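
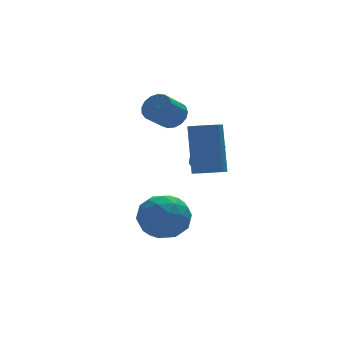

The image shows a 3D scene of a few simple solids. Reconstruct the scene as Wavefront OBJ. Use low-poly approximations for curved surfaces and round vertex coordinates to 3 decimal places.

v -2.852 -0.826 -0.774
v -1.998 -0.697 -1.317
v -2.242 -2.223 -0.143
v -1.388 -2.094 -0.686
v -1.599 -1.465 0.088
v -1.977 -0.601 -0.302
v -2.263 -2.319 -1.158
v -2.641 -1.455 -1.548
v -1.634 -1.62 -1.554
v -1.224 -1.092 -0.784
v -3.016 -1.828 -0.676
v -2.606 -1.3 0.094
v -2.479 -0.639 -1.101
v -1.761 -2.281 -0.359
v -1.885 -1.911 0.096
v -1.383 -1.836 -0.223
v -2.466 -0.582 -0.505
v -1.964 -0.507 -0.823
v -1.73 -0.958 0.003
v -2.276 -2.413 -0.637
v -1.774 -2.338 -0.955
v -2.857 -1.084 -1.237
v -2.355 -1.009 -1.556
v -2.51 -1.962 -1.463
v -1.763 -1.106 -1.56
v -1.404 -1.927 -1.188
v -1.919 -2.059 -1.466
v -2.141 -1.551 -1.695
v -1.522 -0.796 -1.107
v -1.163 -1.617 -0.735
v -1.287 -1.247 -0.281
v -1.509 -0.739 -0.51
v -1.308 -1.338 -1.246
v -3.077 -1.303 -0.725
v -2.718 -2.124 -0.353
v -2.731 -2.181 -0.95
v -2.953 -1.673 -1.179
v -2.836 -0.993 -0.272
v -2.477 -1.814 0.1
v -2.099 -1.369 0.235
v -2.321 -0.861 0.006
v -2.932 -1.582 -0.214
v -0.156 0.13 0.866
v 0.292 0.061 0.656
v 0.256 -1.17 2.174
v 0.311 0.306 0.893
v 0.112 0.469 1.118
v -0.213 0.473 1.225
v -0.511 0.317 1.164
v -0.643 0.074 0.963
v -0.547 -0.143 0.717
v -0.268 -0.233 0.541
v 0.064 -0.152 0.516
v -0.877 1.1 2.953
v -0.448 0.714 3.205
v -1.194 0.313 3.859
v -1.623 0.7 3.607
v -0.431 0.962 3.376
v -1.177 0.561 4.03
v -0.517 1.242 3.45
v -1.262 0.841 4.104
v -0.685 1.489 3.41
v -1.43 1.088 4.064
v -0.897 1.647 3.265
v -1.642 1.246 3.92
v -1.104 1.68 3.049
v -1.85 1.279 3.703
v -1.26 1.58 2.811
v -2.005 1.18 3.465
v -1.328 1.371 2.605
v -2.073 0.97 3.259
v -1.292 1.099 2.479
v -2.038 0.698 3.133
v -1.162 0.828 2.461
v -1.907 0.427 3.116
v -0.966 0.619 2.556
v -1.712 0.218 3.211
v -0.75 0.52 2.742
v -1.496 0.12 3.397
v -0.563 0.555 2.976
v -1.309 0.154 3.631
v -0.826 -2.409 1.613
v -0.218 -2.423 1.57
v -0.066 -1.586 3.424
v -0.674 -1.571 3.467
v -0.301 -2.144 1.45
v -0.149 -1.306 3.304
v -0.526 -1.935 1.374
v -0.374 -1.097 3.228
v -0.83 -1.853 1.362
v -0.679 -1.015 3.216
v -1.134 -1.92 1.417
v -0.982 -1.082 3.271
v -1.355 -2.118 1.525
v -1.203 -1.28 3.379
v -1.434 -2.394 1.656
v -1.282 -1.557 3.51
v -1.351 -2.674 1.776
v -1.199 -1.836 3.63
v -1.126 -2.883 1.852
v -0.974 -2.045 3.706
v -0.821 -2.965 1.864
v -0.67 -2.127 3.718
v -0.518 -2.898 1.809
v -0.366 -2.06 3.663
v -0.297 -2.7 1.701
v -0.145 -1.862 3.555
f 1 38 17
f 38 12 41
f 17 41 6
f 38 41 17
f 1 17 13
f 17 6 18
f 13 18 2
f 17 18 13
f 1 13 22
f 13 2 23
f 22 23 8
f 13 23 22
f 1 22 34
f 22 8 37
f 34 37 11
f 22 37 34
f 1 34 38
f 34 11 42
f 38 42 12
f 34 42 38
f 2 18 29
f 18 6 32
f 29 32 10
f 18 32 29
f 6 41 19
f 41 12 40
f 19 40 5
f 41 40 19
f 12 42 39
f 42 11 35
f 39 35 3
f 42 35 39
f 11 37 36
f 37 8 24
f 36 24 7
f 37 24 36
f 8 23 28
f 23 2 25
f 28 25 9
f 23 25 28
f 4 30 16
f 30 10 31
f 16 31 5
f 30 31 16
f 4 16 14
f 16 5 15
f 14 15 3
f 16 15 14
f 4 14 21
f 14 3 20
f 21 20 7
f 14 20 21
f 4 21 26
f 21 7 27
f 26 27 9
f 21 27 26
f 4 26 30
f 26 9 33
f 30 33 10
f 26 33 30
f 5 31 19
f 31 10 32
f 19 32 6
f 31 32 19
f 3 15 39
f 15 5 40
f 39 40 12
f 15 40 39
f 7 20 36
f 20 3 35
f 36 35 11
f 20 35 36
f 9 27 28
f 27 7 24
f 28 24 8
f 27 24 28
f 10 33 29
f 33 9 25
f 29 25 2
f 33 25 29
f 44 43 46
f 44 46 45
f 46 43 47
f 46 47 45
f 47 43 48
f 47 48 45
f 48 43 49
f 48 49 45
f 49 43 50
f 49 50 45
f 50 43 51
f 50 51 45
f 51 43 52
f 51 52 45
f 52 43 53
f 52 53 45
f 53 43 44
f 53 44 45
f 55 54 58
f 55 58 56
f 56 58 59
f 56 59 57
f 58 54 60
f 58 60 59
f 59 60 61
f 59 61 57
f 60 54 62
f 60 62 61
f 61 62 63
f 61 63 57
f 62 54 64
f 62 64 63
f 63 64 65
f 63 65 57
f 64 54 66
f 64 66 65
f 65 66 67
f 65 67 57
f 66 54 68
f 66 68 67
f 67 68 69
f 67 69 57
f 68 54 70
f 68 70 69
f 69 70 71
f 69 71 57
f 70 54 72
f 70 72 71
f 71 72 73
f 71 73 57
f 72 54 74
f 72 74 73
f 73 74 75
f 73 75 57
f 74 54 76
f 74 76 75
f 75 76 77
f 75 77 57
f 76 54 78
f 76 78 77
f 77 78 79
f 77 79 57
f 78 54 80
f 78 80 79
f 79 80 81
f 79 81 57
f 80 54 55
f 80 55 81
f 81 55 56
f 81 56 57
f 83 82 86
f 83 86 84
f 84 86 87
f 84 87 85
f 86 82 88
f 86 88 87
f 87 88 89
f 87 89 85
f 88 82 90
f 88 90 89
f 89 90 91
f 89 91 85
f 90 82 92
f 90 92 91
f 91 92 93
f 91 93 85
f 92 82 94
f 92 94 93
f 93 94 95
f 93 95 85
f 94 82 96
f 94 96 95
f 95 96 97
f 95 97 85
f 96 82 98
f 96 98 97
f 97 98 99
f 97 99 85
f 98 82 100
f 98 100 99
f 99 100 101
f 99 101 85
f 100 82 102
f 100 102 101
f 101 102 103
f 101 103 85
f 102 82 104
f 102 104 103
f 103 104 105
f 103 105 85
f 104 82 106
f 104 106 105
f 105 106 107
f 105 107 85
f 106 82 83
f 106 83 107
f 107 83 84
f 107 84 85



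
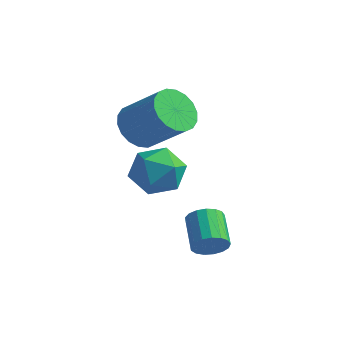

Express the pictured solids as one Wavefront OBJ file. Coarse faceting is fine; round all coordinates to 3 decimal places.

v 3.527 -1.247 -3.593
v 3.956 -1.243 -2.989
v 3.121 -0.129 -2.404
v 2.693 -0.133 -3.007
v 4.113 -1.011 -3.206
v 3.278 0.103 -2.621
v 4.136 -0.834 -3.512
v 3.301 0.281 -2.927
v 4.019 -0.751 -3.836
v 3.185 0.363 -3.251
v 3.79 -0.782 -4.104
v 2.955 0.333 -3.519
v 3.5 -0.919 -4.255
v 2.666 0.195 -3.67
v 3.217 -1.132 -4.254
v 2.383 -0.018 -3.669
v 3.005 -1.371 -4.102
v 2.17 -0.257 -3.517
v 2.912 -1.581 -3.833
v 2.078 -0.467 -3.248
v 2.961 -1.716 -3.509
v 2.126 -0.601 -2.923
v 3.139 -1.742 -3.204
v 2.304 -0.628 -2.618
v 3.406 -1.656 -2.988
v 2.571 -0.542 -2.403
v 3.701 -1.475 -2.91
v 2.866 -0.361 -2.325
v -1.393 2.136 -0.609
v -0.75 2.636 -1.318
v 0.897 2.583 0.14
v 0.253 2.084 0.849
v -0.95 3.002 -1.079
v 0.697 2.949 0.379
v -1.238 3.196 -0.747
v 0.409 3.144 0.711
v -1.556 3.181 -0.387
v 0.09 3.128 1.071
v -1.843 2.958 -0.072
v -0.196 2.906 1.386
v -2.04 2.573 0.137
v -0.394 2.521 1.595
v -2.11 2.101 0.198
v -0.463 2.049 1.657
v -2.037 1.637 0.1
v -0.39 1.584 1.558
v -1.837 1.271 -0.139
v -0.19 1.218 1.319
v -1.549 1.076 -0.471
v 0.098 1.024 0.987
v -1.23 1.092 -0.831
v 0.416 1.039 0.627
v -0.944 1.314 -1.146
v 0.703 1.262 0.312
v -0.746 1.699 -1.355
v 0.9 1.647 0.103
v -0.677 2.171 -1.417
v 0.97 2.119 0.042
v -0.367 2.26 -2.097
v 0.195 1.78 -3.068
v -0.255 0.52 -1.172
v 0.307 0.04 -2.143
v 0.879 0.87 -1.455
v 0.809 1.945 -2.027
v -0.869 0.355 -2.213
v -0.939 1.43 -2.785
v -0.116 0.602 -3.139
v 0.965 0.921 -2.671
v -1.025 1.379 -1.569
v 0.056 1.698 -1.101
f 2 1 5
f 2 5 3
f 3 5 6
f 3 6 4
f 5 1 7
f 5 7 6
f 6 7 8
f 6 8 4
f 7 1 9
f 7 9 8
f 8 9 10
f 8 10 4
f 9 1 11
f 9 11 10
f 10 11 12
f 10 12 4
f 11 1 13
f 11 13 12
f 12 13 14
f 12 14 4
f 13 1 15
f 13 15 14
f 14 15 16
f 14 16 4
f 15 1 17
f 15 17 16
f 16 17 18
f 16 18 4
f 17 1 19
f 17 19 18
f 18 19 20
f 18 20 4
f 19 1 21
f 19 21 20
f 20 21 22
f 20 22 4
f 21 1 23
f 21 23 22
f 22 23 24
f 22 24 4
f 23 1 25
f 23 25 24
f 24 25 26
f 24 26 4
f 25 1 27
f 25 27 26
f 26 27 28
f 26 28 4
f 27 1 2
f 27 2 28
f 28 2 3
f 28 3 4
f 30 29 33
f 30 33 31
f 31 33 34
f 31 34 32
f 33 29 35
f 33 35 34
f 34 35 36
f 34 36 32
f 35 29 37
f 35 37 36
f 36 37 38
f 36 38 32
f 37 29 39
f 37 39 38
f 38 39 40
f 38 40 32
f 39 29 41
f 39 41 40
f 40 41 42
f 40 42 32
f 41 29 43
f 41 43 42
f 42 43 44
f 42 44 32
f 43 29 45
f 43 45 44
f 44 45 46
f 44 46 32
f 45 29 47
f 45 47 46
f 46 47 48
f 46 48 32
f 47 29 49
f 47 49 48
f 48 49 50
f 48 50 32
f 49 29 51
f 49 51 50
f 50 51 52
f 50 52 32
f 51 29 53
f 51 53 52
f 52 53 54
f 52 54 32
f 53 29 55
f 53 55 54
f 54 55 56
f 54 56 32
f 55 29 57
f 55 57 56
f 56 57 58
f 56 58 32
f 57 29 30
f 57 30 58
f 58 30 31
f 58 31 32
f 59 70 64
f 59 64 60
f 59 60 66
f 59 66 69
f 59 69 70
f 60 64 68
f 64 70 63
f 70 69 61
f 69 66 65
f 66 60 67
f 62 68 63
f 62 63 61
f 62 61 65
f 62 65 67
f 62 67 68
f 63 68 64
f 61 63 70
f 65 61 69
f 67 65 66
f 68 67 60



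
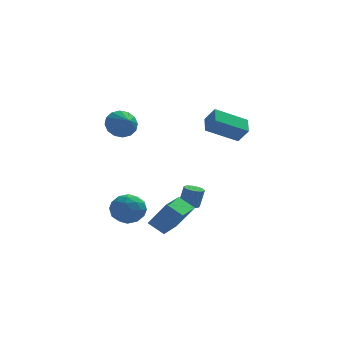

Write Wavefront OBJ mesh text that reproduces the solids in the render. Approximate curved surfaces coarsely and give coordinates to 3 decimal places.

v 1.138 0.692 -2.39
v 1.634 0.666 -2.507
v 1.877 0.721 -1.487
v 1.382 0.748 -1.37
v 1.566 0.945 -2.506
v 1.809 1.001 -1.486
v 1.362 1.144 -2.468
v 1.605 1.199 -1.448
v 1.087 1.199 -2.405
v 1.33 1.255 -1.385
v 0.828 1.094 -2.338
v 1.072 1.149 -1.318
v 0.668 0.861 -2.287
v 0.911 0.916 -1.267
v 0.657 0.574 -2.269
v 0.9 0.63 -1.249
v 0.799 0.325 -2.289
v 1.042 0.381 -1.269
v 1.049 0.193 -2.341
v 1.292 0.248 -1.321
v 1.327 0.219 -2.409
v 1.57 0.274 -1.389
v 1.545 0.395 -2.471
v 1.788 0.451 -1.451
v -2.02 0.245 3.05
v -1.382 0.657 3.33
v -1.68 -0.625 3.55
v -1.68 0.707 3.621
v -2.069 0.634 3.758
v -2.445 0.456 3.706
v -2.708 0.222 3.478
v -2.786 -0.006 3.135
v -2.659 -0.167 2.769
v -2.361 -0.217 2.478
v -1.972 -0.144 2.341
v -1.595 0.034 2.393
v -1.333 0.268 2.622
v -1.255 0.496 2.965
v -2.072 0.849 -2.133
v -1.634 0.667 -2.927
v -1.866 -0.567 -1.693
v -1.428 -0.749 -2.487
v -1.035 -0.195 -1.859
v -1.162 0.68 -2.131
v -2.338 -0.58 -2.489
v -2.465 0.295 -2.761
v -1.798 -0.217 -3.147
v -0.993 0.021 -2.758
v -2.507 0.079 -1.862
v -1.702 0.317 -1.473
v -1.871 0.882 -2.568
v -1.629 -0.782 -2.052
v -1.398 -0.457 -1.682
v -1.141 -0.564 -2.149
v -1.594 0.89 -2.1
v -1.336 0.783 -2.567
v -0.984 0.276 -1.94
v -2.164 -0.683 -2.053
v -1.906 -0.79 -2.52
v -2.359 0.664 -2.471
v -2.102 0.557 -2.938
v -2.516 -0.176 -2.68
v -1.71 0.256 -3.165
v -1.589 -0.577 -2.906
v -2.124 -0.477 -2.907
v -2.198 0.037 -3.067
v -1.237 0.396 -2.936
v -1.116 -0.437 -2.677
v -0.885 -0.111 -2.308
v -0.96 0.403 -2.468
v -1.333 -0.124 -3.065
v -2.384 0.537 -1.943
v -2.263 -0.296 -1.684
v -2.54 -0.303 -2.152
v -2.615 0.211 -2.312
v -1.911 0.677 -1.714
v -1.79 -0.156 -1.455
v -1.302 0.063 -1.553
v -1.376 0.577 -1.713
v -2.167 0.224 -1.555
v 1.63 -2.113 3.385
v 2.061 -2.451 4.099
v 1.683 -1.226 3.774
v 2.114 -1.564 4.488
v 3.146 -1.856 2.592
v 3.577 -2.194 3.306
v 3.199 -0.969 2.981
v 3.63 -1.307 3.695
v -0.249 -2.619 -2.822
v -0.955 -2.238 -2.276
v 0.411 -1.222 -2.943
v -0.294 -0.841 -2.397
v 0.574 -2.899 -1.563
v -0.131 -2.518 -1.017
v 1.235 -1.502 -1.684
v 0.529 -1.121 -1.138
f 2 1 5
f 2 5 3
f 3 5 6
f 3 6 4
f 5 1 7
f 5 7 6
f 6 7 8
f 6 8 4
f 7 1 9
f 7 9 8
f 8 9 10
f 8 10 4
f 9 1 11
f 9 11 10
f 10 11 12
f 10 12 4
f 11 1 13
f 11 13 12
f 12 13 14
f 12 14 4
f 13 1 15
f 13 15 14
f 14 15 16
f 14 16 4
f 15 1 17
f 15 17 16
f 16 17 18
f 16 18 4
f 17 1 19
f 17 19 18
f 18 19 20
f 18 20 4
f 19 1 21
f 19 21 20
f 20 21 22
f 20 22 4
f 21 1 23
f 21 23 22
f 22 23 24
f 22 24 4
f 23 1 2
f 23 2 24
f 24 2 3
f 24 3 4
f 26 25 28
f 26 28 27
f 28 25 29
f 28 29 27
f 29 25 30
f 29 30 27
f 30 25 31
f 30 31 27
f 31 25 32
f 31 32 27
f 32 25 33
f 32 33 27
f 33 25 34
f 33 34 27
f 34 25 35
f 34 35 27
f 35 25 36
f 35 36 27
f 36 25 37
f 36 37 27
f 37 25 38
f 37 38 27
f 38 25 26
f 38 26 27
f 39 76 55
f 76 50 79
f 55 79 44
f 76 79 55
f 39 55 51
f 55 44 56
f 51 56 40
f 55 56 51
f 39 51 60
f 51 40 61
f 60 61 46
f 51 61 60
f 39 60 72
f 60 46 75
f 72 75 49
f 60 75 72
f 39 72 76
f 72 49 80
f 76 80 50
f 72 80 76
f 40 56 67
f 56 44 70
f 67 70 48
f 56 70 67
f 44 79 57
f 79 50 78
f 57 78 43
f 79 78 57
f 50 80 77
f 80 49 73
f 77 73 41
f 80 73 77
f 49 75 74
f 75 46 62
f 74 62 45
f 75 62 74
f 46 61 66
f 61 40 63
f 66 63 47
f 61 63 66
f 42 68 54
f 68 48 69
f 54 69 43
f 68 69 54
f 42 54 52
f 54 43 53
f 52 53 41
f 54 53 52
f 42 52 59
f 52 41 58
f 59 58 45
f 52 58 59
f 42 59 64
f 59 45 65
f 64 65 47
f 59 65 64
f 42 64 68
f 64 47 71
f 68 71 48
f 64 71 68
f 43 69 57
f 69 48 70
f 57 70 44
f 69 70 57
f 41 53 77
f 53 43 78
f 77 78 50
f 53 78 77
f 45 58 74
f 58 41 73
f 74 73 49
f 58 73 74
f 47 65 66
f 65 45 62
f 66 62 46
f 65 62 66
f 48 71 67
f 71 47 63
f 67 63 40
f 71 63 67
f 82 84 81
f 85 82 81
f 81 84 83
f 83 85 81
f 82 88 84
f 86 82 85
f 86 88 82
f 84 88 83
f 87 85 83
f 83 88 87
f 87 86 85
f 88 86 87
f 90 92 89
f 93 90 89
f 89 92 91
f 91 93 89
f 90 96 92
f 94 90 93
f 94 96 90
f 92 96 91
f 95 93 91
f 91 96 95
f 95 94 93
f 96 94 95



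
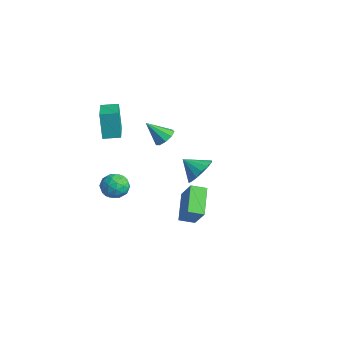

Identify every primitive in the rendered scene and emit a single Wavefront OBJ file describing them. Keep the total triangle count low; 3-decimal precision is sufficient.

v -4.601 -2.129 0.958
v -5.004 -2.093 2.661
v -4.166 -1.21 1.042
v -4.569 -1.174 2.744
v -2.991 -2.926 1.356
v -3.394 -2.89 3.058
v -2.556 -2.007 1.439
v -2.959 -1.971 3.142
v -2.727 2.991 -3.107
v -1.918 2.731 -2.543
v -3.513 2.269 -2.313
v -2.102 3.174 -2.322
v -2.453 3.568 -2.312
v -2.878 3.807 -2.514
v -3.262 3.828 -2.876
v -3.503 3.624 -3.299
v -3.536 3.251 -3.671
v -3.352 2.808 -3.892
v -3.001 2.414 -3.902
v -2.576 2.175 -3.7
v -2.192 2.154 -3.338
v -1.951 2.358 -2.915
v -3.665 1.233 -0.25
v -3.094 1.358 0.171
v -4.295 0.347 0.87
v -3.439 1.701 0.248
v -3.89 1.825 0.092
v -4.235 1.671 -0.224
v -4.314 1.312 -0.552
v -4.089 0.916 -0.738
v -3.665 0.668 -0.696
v -3.242 0.684 -0.445
v -3.016 0.956 -0.103
v 2.829 -1.239 -2.086
v 1.505 -0.388 -1.134
v 3.156 -0.424 -2.361
v 1.832 0.427 -1.409
v 3.808 -1.187 -0.771
v 2.484 -0.336 0.181
v 4.135 -0.372 -1.046
v 2.811 0.479 -0.094
v -2.65 -1.653 -2.626
v -1.849 -1.929 -2.341
v -3.171 -2.991 -2.459
v -2.37 -3.267 -2.174
v -2.858 -2.716 -1.668
v -2.536 -1.889 -1.771
v -2.484 -3.031 -3.029
v -2.162 -2.204 -3.132
v -1.746 -2.781 -2.59
v -1.978 -2.586 -1.749
v -3.042 -2.334 -3.051
v -3.274 -2.139 -2.21
v -2.204 -1.673 -2.498
v -2.816 -3.247 -2.302
v -3.103 -2.923 -2.004
v -2.632 -3.085 -1.837
v -2.608 -1.65 -2.163
v -2.137 -1.812 -1.996
v -2.73 -2.275 -1.6
v -2.883 -3.108 -2.804
v -2.412 -3.27 -2.637
v -2.388 -1.835 -2.963
v -1.917 -1.997 -2.796
v -2.29 -2.645 -3.2
v -1.673 -2.336 -2.477
v -1.979 -3.123 -2.379
v -2.046 -2.984 -2.881
v -1.856 -2.498 -2.942
v -1.809 -2.222 -1.983
v -2.115 -3.009 -1.885
v -2.402 -2.685 -1.587
v -2.213 -2.198 -1.648
v -1.748 -2.723 -2.129
v -2.905 -1.911 -2.915
v -3.211 -2.698 -2.817
v -2.807 -2.722 -3.152
v -2.618 -2.235 -3.213
v -3.041 -1.797 -2.421
v -3.347 -2.584 -2.323
v -3.164 -2.422 -1.858
v -2.974 -1.936 -1.919
v -3.272 -2.197 -2.671
f 2 4 1
f 5 2 1
f 1 4 3
f 3 5 1
f 2 8 4
f 6 2 5
f 6 8 2
f 4 8 3
f 7 5 3
f 3 8 7
f 7 6 5
f 8 6 7
f 10 9 12
f 10 12 11
f 12 9 13
f 12 13 11
f 13 9 14
f 13 14 11
f 14 9 15
f 14 15 11
f 15 9 16
f 15 16 11
f 16 9 17
f 16 17 11
f 17 9 18
f 17 18 11
f 18 9 19
f 18 19 11
f 19 9 20
f 19 20 11
f 20 9 21
f 20 21 11
f 21 9 22
f 21 22 11
f 22 9 10
f 22 10 11
f 24 23 26
f 24 26 25
f 26 23 27
f 26 27 25
f 27 23 28
f 27 28 25
f 28 23 29
f 28 29 25
f 29 23 30
f 29 30 25
f 30 23 31
f 30 31 25
f 31 23 32
f 31 32 25
f 32 23 33
f 32 33 25
f 33 23 24
f 33 24 25
f 35 37 34
f 38 35 34
f 34 37 36
f 36 38 34
f 35 41 37
f 39 35 38
f 39 41 35
f 37 41 36
f 40 38 36
f 36 41 40
f 40 39 38
f 41 39 40
f 42 79 58
f 79 53 82
f 58 82 47
f 79 82 58
f 42 58 54
f 58 47 59
f 54 59 43
f 58 59 54
f 42 54 63
f 54 43 64
f 63 64 49
f 54 64 63
f 42 63 75
f 63 49 78
f 75 78 52
f 63 78 75
f 42 75 79
f 75 52 83
f 79 83 53
f 75 83 79
f 43 59 70
f 59 47 73
f 70 73 51
f 59 73 70
f 47 82 60
f 82 53 81
f 60 81 46
f 82 81 60
f 53 83 80
f 83 52 76
f 80 76 44
f 83 76 80
f 52 78 77
f 78 49 65
f 77 65 48
f 78 65 77
f 49 64 69
f 64 43 66
f 69 66 50
f 64 66 69
f 45 71 57
f 71 51 72
f 57 72 46
f 71 72 57
f 45 57 55
f 57 46 56
f 55 56 44
f 57 56 55
f 45 55 62
f 55 44 61
f 62 61 48
f 55 61 62
f 45 62 67
f 62 48 68
f 67 68 50
f 62 68 67
f 45 67 71
f 67 50 74
f 71 74 51
f 67 74 71
f 46 72 60
f 72 51 73
f 60 73 47
f 72 73 60
f 44 56 80
f 56 46 81
f 80 81 53
f 56 81 80
f 48 61 77
f 61 44 76
f 77 76 52
f 61 76 77
f 50 68 69
f 68 48 65
f 69 65 49
f 68 65 69
f 51 74 70
f 74 50 66
f 70 66 43
f 74 66 70



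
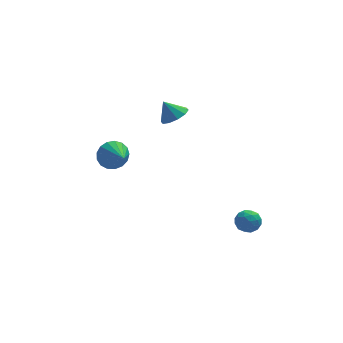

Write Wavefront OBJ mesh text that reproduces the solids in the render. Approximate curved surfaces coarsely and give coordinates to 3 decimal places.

v 1.649 -3.674 -2.826
v 2.012 -4.081 -2.469
v 0.848 -3.799 -2.151
v 1.211 -4.206 -1.794
v 1.359 -3.571 -1.817
v 1.854 -3.494 -2.234
v 1.006 -4.386 -2.386
v 1.501 -4.309 -2.803
v 1.615 -4.521 -2.197
v 1.833 -4.017 -1.845
v 1.027 -3.863 -2.775
v 1.245 -3.359 -2.423
v 1.901 -3.867 -2.707
v 0.959 -4.013 -1.913
v 1.046 -3.64 -1.927
v 1.26 -3.879 -1.717
v 1.808 -3.522 -2.568
v 2.022 -3.761 -2.359
v 1.637 -3.461 -1.975
v 0.838 -4.119 -2.261
v 1.052 -4.358 -2.052
v 1.6 -4.001 -2.903
v 1.814 -4.24 -2.693
v 1.223 -4.419 -2.645
v 1.881 -4.364 -2.337
v 1.41 -4.438 -1.941
v 1.29 -4.544 -2.289
v 1.581 -4.498 -2.534
v 2.009 -4.068 -2.13
v 1.539 -4.142 -1.734
v 1.625 -3.769 -1.747
v 1.916 -3.723 -1.992
v 1.776 -4.327 -1.971
v 1.321 -3.738 -2.886
v 0.851 -3.812 -2.49
v 0.944 -4.157 -2.628
v 1.235 -4.111 -2.873
v 1.45 -3.442 -2.679
v 0.979 -3.516 -2.283
v 1.279 -3.382 -2.086
v 1.57 -3.336 -2.331
v 1.084 -3.553 -2.649
v -3.953 2.221 -1.725
v -3.262 2.203 -2.185
v -3.567 0.939 -1.095
v -3.153 2.398 -1.856
v -3.226 2.552 -1.497
v -3.467 2.63 -1.191
v -3.818 2.615 -1.007
v -4.201 2.509 -0.987
v -4.527 2.338 -1.137
v -4.721 2.14 -1.421
v -4.739 1.96 -1.775
v -4.578 1.84 -2.117
v -4.273 1.808 -2.37
v -3.895 1.87 -2.475
v -3.53 2.013 -2.408
v -0.984 2.399 0.647
v -0.371 2.774 0.895
v -1.496 2.661 1.513
v -0.635 3.074 0.649
v -1.032 3.117 0.401
v -1.411 2.885 0.248
v -1.627 2.468 0.247
v -1.597 2.024 0.398
v -1.333 1.724 0.645
v -0.936 1.681 0.892
v -0.557 1.913 1.045
v -0.342 2.33 1.047
f 1 38 17
f 38 12 41
f 17 41 6
f 38 41 17
f 1 17 13
f 17 6 18
f 13 18 2
f 17 18 13
f 1 13 22
f 13 2 23
f 22 23 8
f 13 23 22
f 1 22 34
f 22 8 37
f 34 37 11
f 22 37 34
f 1 34 38
f 34 11 42
f 38 42 12
f 34 42 38
f 2 18 29
f 18 6 32
f 29 32 10
f 18 32 29
f 6 41 19
f 41 12 40
f 19 40 5
f 41 40 19
f 12 42 39
f 42 11 35
f 39 35 3
f 42 35 39
f 11 37 36
f 37 8 24
f 36 24 7
f 37 24 36
f 8 23 28
f 23 2 25
f 28 25 9
f 23 25 28
f 4 30 16
f 30 10 31
f 16 31 5
f 30 31 16
f 4 16 14
f 16 5 15
f 14 15 3
f 16 15 14
f 4 14 21
f 14 3 20
f 21 20 7
f 14 20 21
f 4 21 26
f 21 7 27
f 26 27 9
f 21 27 26
f 4 26 30
f 26 9 33
f 30 33 10
f 26 33 30
f 5 31 19
f 31 10 32
f 19 32 6
f 31 32 19
f 3 15 39
f 15 5 40
f 39 40 12
f 15 40 39
f 7 20 36
f 20 3 35
f 36 35 11
f 20 35 36
f 9 27 28
f 27 7 24
f 28 24 8
f 27 24 28
f 10 33 29
f 33 9 25
f 29 25 2
f 33 25 29
f 44 43 46
f 44 46 45
f 46 43 47
f 46 47 45
f 47 43 48
f 47 48 45
f 48 43 49
f 48 49 45
f 49 43 50
f 49 50 45
f 50 43 51
f 50 51 45
f 51 43 52
f 51 52 45
f 52 43 53
f 52 53 45
f 53 43 54
f 53 54 45
f 54 43 55
f 54 55 45
f 55 43 56
f 55 56 45
f 56 43 57
f 56 57 45
f 57 43 44
f 57 44 45
f 59 58 61
f 59 61 60
f 61 58 62
f 61 62 60
f 62 58 63
f 62 63 60
f 63 58 64
f 63 64 60
f 64 58 65
f 64 65 60
f 65 58 66
f 65 66 60
f 66 58 67
f 66 67 60
f 67 58 68
f 67 68 60
f 68 58 69
f 68 69 60
f 69 58 59
f 69 59 60



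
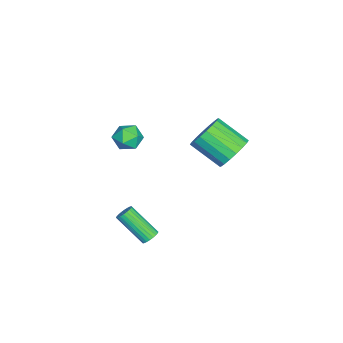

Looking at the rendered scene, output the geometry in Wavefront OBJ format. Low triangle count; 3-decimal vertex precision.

v 3.352 -1.089 -3.503
v 3.582 -1.456 -3.808
v 3.119 -2.918 -2.403
v 2.888 -2.551 -2.097
v 3.742 -1.394 -3.691
v 3.278 -2.856 -2.286
v 3.842 -1.286 -3.546
v 3.378 -2.748 -2.141
v 3.867 -1.148 -3.394
v 3.404 -2.61 -1.989
v 3.814 -1.001 -3.259
v 3.351 -2.463 -1.854
v 3.69 -0.868 -3.16
v 3.227 -2.33 -1.755
v 3.515 -0.768 -3.114
v 3.052 -2.23 -1.709
v 3.315 -0.717 -3.127
v 2.852 -2.179 -1.722
v 3.121 -0.722 -3.197
v 2.658 -2.184 -1.792
v 2.962 -0.784 -3.314
v 2.498 -2.246 -1.909
v 2.862 -0.892 -3.459
v 2.398 -2.354 -2.054
v 2.836 -1.03 -3.611
v 2.373 -2.492 -2.206
v 2.889 -1.177 -3.746
v 2.426 -2.639 -2.341
v 3.013 -1.31 -3.845
v 2.55 -2.772 -2.44
v 3.188 -1.41 -3.891
v 2.725 -2.872 -2.486
v 3.388 -1.461 -3.878
v 2.925 -2.923 -2.473
v -1.224 -2.362 0.555
v -0.577 -2.54 1.16
v -1.283 -3.78 0.2
v -0.636 -3.958 0.805
v -1.458 -3.706 1.084
v -1.422 -2.829 1.303
v -0.438 -3.491 0.057
v -0.402 -2.614 0.276
v -0.091 -3.238 0.853
v -0.722 -3.371 1.487
v -1.138 -2.949 -0.127
v -1.769 -3.082 0.507
v 1.91 2.914 2.695
v 2.408 2.279 1.978
v 1.928 0.671 3.067
v 1.43 1.306 3.785
v 2.759 2.384 2.288
v 2.279 0.777 3.378
v 2.942 2.595 2.68
v 2.462 0.988 3.769
v 2.92 2.869 3.074
v 2.44 1.262 4.163
v 2.699 3.151 3.394
v 2.219 1.544 4.483
v 2.321 3.387 3.575
v 1.841 1.78 4.664
v 1.862 3.529 3.582
v 1.382 1.922 4.671
v 1.412 3.549 3.413
v 0.932 1.941 4.502
v 1.061 3.443 3.102
v 0.581 1.836 4.192
v 0.878 3.232 2.711
v 0.398 1.625 3.8
v 0.9 2.958 2.317
v 0.42 1.351 3.406
v 1.121 2.676 1.997
v 0.641 1.069 3.086
v 1.499 2.44 1.816
v 1.019 0.833 2.905
v 1.958 2.298 1.809
v 1.478 0.691 2.898
f 2 1 5
f 2 5 3
f 3 5 6
f 3 6 4
f 5 1 7
f 5 7 6
f 6 7 8
f 6 8 4
f 7 1 9
f 7 9 8
f 8 9 10
f 8 10 4
f 9 1 11
f 9 11 10
f 10 11 12
f 10 12 4
f 11 1 13
f 11 13 12
f 12 13 14
f 12 14 4
f 13 1 15
f 13 15 14
f 14 15 16
f 14 16 4
f 15 1 17
f 15 17 16
f 16 17 18
f 16 18 4
f 17 1 19
f 17 19 18
f 18 19 20
f 18 20 4
f 19 1 21
f 19 21 20
f 20 21 22
f 20 22 4
f 21 1 23
f 21 23 22
f 22 23 24
f 22 24 4
f 23 1 25
f 23 25 24
f 24 25 26
f 24 26 4
f 25 1 27
f 25 27 26
f 26 27 28
f 26 28 4
f 27 1 29
f 27 29 28
f 28 29 30
f 28 30 4
f 29 1 31
f 29 31 30
f 30 31 32
f 30 32 4
f 31 1 33
f 31 33 32
f 32 33 34
f 32 34 4
f 33 1 2
f 33 2 34
f 34 2 3
f 34 3 4
f 35 46 40
f 35 40 36
f 35 36 42
f 35 42 45
f 35 45 46
f 36 40 44
f 40 46 39
f 46 45 37
f 45 42 41
f 42 36 43
f 38 44 39
f 38 39 37
f 38 37 41
f 38 41 43
f 38 43 44
f 39 44 40
f 37 39 46
f 41 37 45
f 43 41 42
f 44 43 36
f 48 47 51
f 48 51 49
f 49 51 52
f 49 52 50
f 51 47 53
f 51 53 52
f 52 53 54
f 52 54 50
f 53 47 55
f 53 55 54
f 54 55 56
f 54 56 50
f 55 47 57
f 55 57 56
f 56 57 58
f 56 58 50
f 57 47 59
f 57 59 58
f 58 59 60
f 58 60 50
f 59 47 61
f 59 61 60
f 60 61 62
f 60 62 50
f 61 47 63
f 61 63 62
f 62 63 64
f 62 64 50
f 63 47 65
f 63 65 64
f 64 65 66
f 64 66 50
f 65 47 67
f 65 67 66
f 66 67 68
f 66 68 50
f 67 47 69
f 67 69 68
f 68 69 70
f 68 70 50
f 69 47 71
f 69 71 70
f 70 71 72
f 70 72 50
f 71 47 73
f 71 73 72
f 72 73 74
f 72 74 50
f 73 47 75
f 73 75 74
f 74 75 76
f 74 76 50
f 75 47 48
f 75 48 76
f 76 48 49
f 76 49 50



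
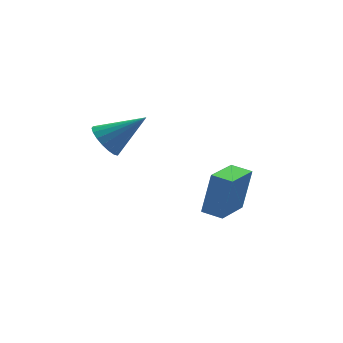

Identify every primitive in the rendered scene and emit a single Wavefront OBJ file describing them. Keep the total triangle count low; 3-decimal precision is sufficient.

v 0.769 -1.264 -2.536
v 1.203 -1.103 -0.683
v 0.139 -0.614 -2.445
v 0.572 -0.453 -0.592
v 1.988 -0.027 -2.928
v 2.421 0.134 -1.075
v 1.357 0.623 -2.837
v 1.791 0.784 -0.984
v -3.353 0.119 1.643
v -3.031 -0.41 1.105
v -1.847 -0.119 2.777
v -2.897 -0.09 0.994
v -2.853 0.272 1.011
v -2.908 0.604 1.154
v -3.051 0.839 1.393
v -3.254 0.932 1.682
v -3.476 0.864 1.963
v -3.674 0.648 2.18
v -3.809 0.328 2.292
v -3.853 -0.034 2.274
v -3.798 -0.366 2.132
v -3.655 -0.601 1.893
v -3.452 -0.694 1.604
v -3.23 -0.626 1.323
f 2 4 1
f 5 2 1
f 1 4 3
f 3 5 1
f 2 8 4
f 6 2 5
f 6 8 2
f 4 8 3
f 7 5 3
f 3 8 7
f 7 6 5
f 8 6 7
f 10 9 12
f 10 12 11
f 12 9 13
f 12 13 11
f 13 9 14
f 13 14 11
f 14 9 15
f 14 15 11
f 15 9 16
f 15 16 11
f 16 9 17
f 16 17 11
f 17 9 18
f 17 18 11
f 18 9 19
f 18 19 11
f 19 9 20
f 19 20 11
f 20 9 21
f 20 21 11
f 21 9 22
f 21 22 11
f 22 9 23
f 22 23 11
f 23 9 24
f 23 24 11
f 24 9 10
f 24 10 11



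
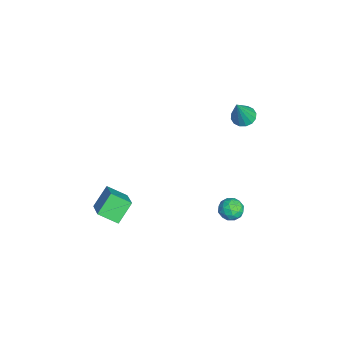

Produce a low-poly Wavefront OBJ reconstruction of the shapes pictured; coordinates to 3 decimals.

v 2.069 3.576 -1.753
v 2.765 3.47 -1.966
v 2.035 2.47 -1.314
v 2.731 2.364 -1.527
v 2.582 2.831 -0.978
v 2.602 3.515 -1.25
v 2.198 2.425 -2.03
v 2.218 3.109 -2.302
v 2.845 2.759 -2.138
v 3.082 3.01 -1.488
v 1.718 2.93 -1.792
v 1.955 3.181 -1.142
v 2.42 3.62 -1.898
v 2.38 2.32 -1.382
v 2.292 2.594 -1.059
v 2.701 2.532 -1.185
v 2.324 3.647 -1.477
v 2.734 3.584 -1.603
v 2.626 3.209 -1.022
v 2.066 2.356 -1.677
v 2.476 2.293 -1.803
v 2.099 3.408 -2.095
v 2.508 3.346 -2.221
v 2.174 2.731 -2.258
v 2.876 3.14 -2.124
v 2.856 2.49 -1.866
v 2.543 2.525 -2.162
v 2.555 2.927 -2.321
v 3.015 3.287 -1.742
v 2.996 2.637 -1.484
v 2.908 2.912 -1.161
v 2.92 3.314 -1.321
v 3.062 2.869 -1.843
v 1.804 3.303 -1.796
v 1.785 2.653 -1.538
v 1.88 2.626 -1.959
v 1.892 3.028 -2.119
v 1.944 3.45 -1.414
v 1.924 2.8 -1.156
v 2.245 3.013 -0.959
v 2.257 3.415 -1.118
v 1.738 3.071 -1.437
v -2.617 3.995 1.455
v -2.056 4.414 1.337
v -1.903 3.525 3.185
v -2.305 4.631 1.499
v -2.637 4.678 1.649
v -2.964 4.542 1.747
v -3.198 4.259 1.767
v -3.277 3.906 1.703
v -3.179 3.577 1.573
v -2.93 3.359 1.411
v -2.598 3.312 1.261
v -2.271 3.449 1.163
v -2.037 3.731 1.143
v -1.958 4.084 1.207
v -0.189 -2.397 -2.886
v -0.468 -3.487 -2.276
v 1.553 -2.187 -1.715
v 1.275 -3.277 -1.105
v 0.565 -3.143 -3.875
v 0.287 -4.233 -3.265
v 2.308 -2.933 -2.704
v 2.029 -4.023 -2.094
f 1 38 17
f 38 12 41
f 17 41 6
f 38 41 17
f 1 17 13
f 17 6 18
f 13 18 2
f 17 18 13
f 1 13 22
f 13 2 23
f 22 23 8
f 13 23 22
f 1 22 34
f 22 8 37
f 34 37 11
f 22 37 34
f 1 34 38
f 34 11 42
f 38 42 12
f 34 42 38
f 2 18 29
f 18 6 32
f 29 32 10
f 18 32 29
f 6 41 19
f 41 12 40
f 19 40 5
f 41 40 19
f 12 42 39
f 42 11 35
f 39 35 3
f 42 35 39
f 11 37 36
f 37 8 24
f 36 24 7
f 37 24 36
f 8 23 28
f 23 2 25
f 28 25 9
f 23 25 28
f 4 30 16
f 30 10 31
f 16 31 5
f 30 31 16
f 4 16 14
f 16 5 15
f 14 15 3
f 16 15 14
f 4 14 21
f 14 3 20
f 21 20 7
f 14 20 21
f 4 21 26
f 21 7 27
f 26 27 9
f 21 27 26
f 4 26 30
f 26 9 33
f 30 33 10
f 26 33 30
f 5 31 19
f 31 10 32
f 19 32 6
f 31 32 19
f 3 15 39
f 15 5 40
f 39 40 12
f 15 40 39
f 7 20 36
f 20 3 35
f 36 35 11
f 20 35 36
f 9 27 28
f 27 7 24
f 28 24 8
f 27 24 28
f 10 33 29
f 33 9 25
f 29 25 2
f 33 25 29
f 44 43 46
f 44 46 45
f 46 43 47
f 46 47 45
f 47 43 48
f 47 48 45
f 48 43 49
f 48 49 45
f 49 43 50
f 49 50 45
f 50 43 51
f 50 51 45
f 51 43 52
f 51 52 45
f 52 43 53
f 52 53 45
f 53 43 54
f 53 54 45
f 54 43 55
f 54 55 45
f 55 43 56
f 55 56 45
f 56 43 44
f 56 44 45
f 58 60 57
f 61 58 57
f 57 60 59
f 59 61 57
f 58 64 60
f 62 58 61
f 62 64 58
f 60 64 59
f 63 61 59
f 59 64 63
f 63 62 61
f 64 62 63



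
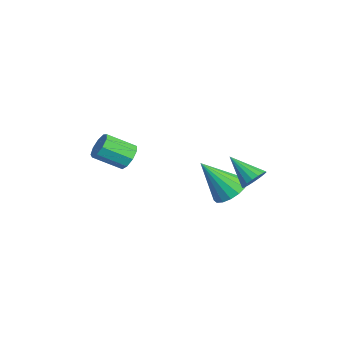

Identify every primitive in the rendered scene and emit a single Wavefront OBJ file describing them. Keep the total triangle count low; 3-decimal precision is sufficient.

v -1.953 -0.933 -0.323
v -1.621 -0.657 0.202
v -1.774 -1.891 0.948
v -2.107 -2.167 0.423
v -2.077 -0.576 0.242
v -2.231 -1.809 0.988
v -2.475 -0.662 0.018
v -2.629 -1.895 0.764
v -2.629 -0.875 -0.366
v -2.783 -2.108 0.38
v -2.467 -1.115 -0.73
v -2.621 -2.349 0.017
v -2.064 -1.27 -0.903
v -2.218 -2.504 -0.157
v -1.609 -1.268 -0.805
v -1.763 -2.501 -0.059
v -1.316 -1.109 -0.482
v -1.469 -2.342 0.265
v -1.32 -0.868 -0.084
v -1.474 -2.101 0.662
v 1.525 2.676 -0.612
v 2.338 2.837 -0.346
v 1.255 1.484 0.932
v 2.111 3.131 -0.158
v 1.751 3.322 -0.075
v 1.338 3.364 -0.114
v 0.969 3.249 -0.268
v 0.727 3.003 -0.5
v 0.668 2.682 -0.758
v 0.805 2.359 -0.983
v 1.107 2.109 -1.123
v 1.505 1.989 -1.146
v 1.908 2.027 -1.047
v 2.223 2.213 -0.848
v 2.378 2.505 -0.595
v 3.484 3.194 1.109
v 3.979 3 1.429
v 2.596 2.386 1.991
v 3.895 3.247 1.571
v 3.717 3.481 1.607
v 3.486 3.65 1.53
v 3.254 3.715 1.355
v 3.075 3.66 1.125
v 2.99 3.499 0.891
v 3.018 3.268 0.707
v 3.153 3.02 0.615
v 3.364 2.812 0.637
v 3.602 2.692 0.767
v 3.813 2.686 0.975
v 3.949 2.798 1.214
f 2 1 5
f 2 5 3
f 3 5 6
f 3 6 4
f 5 1 7
f 5 7 6
f 6 7 8
f 6 8 4
f 7 1 9
f 7 9 8
f 8 9 10
f 8 10 4
f 9 1 11
f 9 11 10
f 10 11 12
f 10 12 4
f 11 1 13
f 11 13 12
f 12 13 14
f 12 14 4
f 13 1 15
f 13 15 14
f 14 15 16
f 14 16 4
f 15 1 17
f 15 17 16
f 16 17 18
f 16 18 4
f 17 1 19
f 17 19 18
f 18 19 20
f 18 20 4
f 19 1 2
f 19 2 20
f 20 2 3
f 20 3 4
f 22 21 24
f 22 24 23
f 24 21 25
f 24 25 23
f 25 21 26
f 25 26 23
f 26 21 27
f 26 27 23
f 27 21 28
f 27 28 23
f 28 21 29
f 28 29 23
f 29 21 30
f 29 30 23
f 30 21 31
f 30 31 23
f 31 21 32
f 31 32 23
f 32 21 33
f 32 33 23
f 33 21 34
f 33 34 23
f 34 21 35
f 34 35 23
f 35 21 22
f 35 22 23
f 37 36 39
f 37 39 38
f 39 36 40
f 39 40 38
f 40 36 41
f 40 41 38
f 41 36 42
f 41 42 38
f 42 36 43
f 42 43 38
f 43 36 44
f 43 44 38
f 44 36 45
f 44 45 38
f 45 36 46
f 45 46 38
f 46 36 47
f 46 47 38
f 47 36 48
f 47 48 38
f 48 36 49
f 48 49 38
f 49 36 50
f 49 50 38
f 50 36 37
f 50 37 38



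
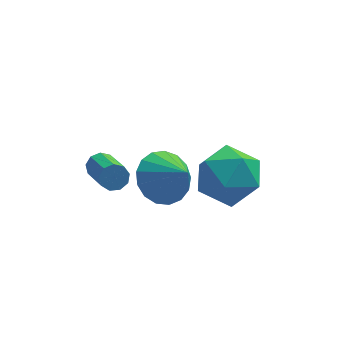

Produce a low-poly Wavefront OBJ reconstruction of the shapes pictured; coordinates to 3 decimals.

v 1.549 1.148 -1.562
v 2.308 0.527 -0.819
v 0.152 -0.247 -1.301
v 0.911 -0.868 -0.558
v 0.443 0.211 -0.197
v 1.307 1.073 -0.358
v 1.153 -0.793 -1.762
v 2.017 0.069 -1.923
v 2.063 -0.673 -0.943
v 1.625 -0.052 0.024
v 0.835 0.332 -2.144
v 0.397 0.953 -1.177
v -2.608 3.069 -2.98
v -2.455 2.827 -3.426
v -2.178 1.269 -2.486
v -2.332 1.511 -2.04
v -2.168 2.977 -3.261
v -1.892 1.42 -2.322
v -2.088 3.17 -2.965
v -1.812 1.612 -2.025
v -2.251 3.316 -2.675
v -1.975 1.758 -1.736
v -2.581 3.346 -2.528
v -2.305 1.788 -1.589
v -2.924 3.246 -2.593
v -2.648 1.688 -1.653
v -3.119 3.064 -2.838
v -2.842 1.506 -1.899
v -3.075 2.884 -3.15
v -2.798 1.326 -2.21
v -2.812 2.79 -3.382
v -2.536 1.232 -2.442
v -1.083 -1.085 0.543
v -0.266 -0.527 0.498
v -0.457 -1.915 1.597
v -0.533 -0.312 0.826
v -0.926 -0.274 1.088
v -1.354 -0.422 1.226
v -1.721 -0.722 1.207
v -1.941 -1.105 1.036
v -1.964 -1.484 0.752
v -1.786 -1.771 0.42
v -1.446 -1.901 0.116
v -1.023 -1.844 -0.09
v -0.614 -1.614 -0.151
v -0.312 -1.262 -0.053
v -0.187 -0.87 0.181
f 1 12 6
f 1 6 2
f 1 2 8
f 1 8 11
f 1 11 12
f 2 6 10
f 6 12 5
f 12 11 3
f 11 8 7
f 8 2 9
f 4 10 5
f 4 5 3
f 4 3 7
f 4 7 9
f 4 9 10
f 5 10 6
f 3 5 12
f 7 3 11
f 9 7 8
f 10 9 2
f 14 13 17
f 14 17 15
f 15 17 18
f 15 18 16
f 17 13 19
f 17 19 18
f 18 19 20
f 18 20 16
f 19 13 21
f 19 21 20
f 20 21 22
f 20 22 16
f 21 13 23
f 21 23 22
f 22 23 24
f 22 24 16
f 23 13 25
f 23 25 24
f 24 25 26
f 24 26 16
f 25 13 27
f 25 27 26
f 26 27 28
f 26 28 16
f 27 13 29
f 27 29 28
f 28 29 30
f 28 30 16
f 29 13 31
f 29 31 30
f 30 31 32
f 30 32 16
f 31 13 14
f 31 14 32
f 32 14 15
f 32 15 16
f 34 33 36
f 34 36 35
f 36 33 37
f 36 37 35
f 37 33 38
f 37 38 35
f 38 33 39
f 38 39 35
f 39 33 40
f 39 40 35
f 40 33 41
f 40 41 35
f 41 33 42
f 41 42 35
f 42 33 43
f 42 43 35
f 43 33 44
f 43 44 35
f 44 33 45
f 44 45 35
f 45 33 46
f 45 46 35
f 46 33 47
f 46 47 35
f 47 33 34
f 47 34 35



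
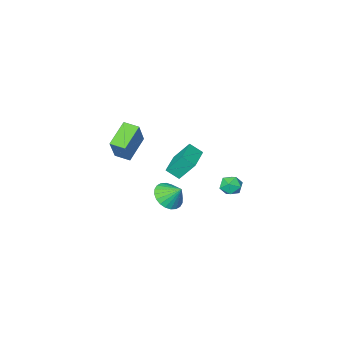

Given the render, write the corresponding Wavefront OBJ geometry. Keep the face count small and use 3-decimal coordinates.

v -1.781 -1.989 -4.253
v -1.234 -2.568 -3.664
v -2.428 -1.3 -2.974
v -1.882 -1.879 -2.386
v -0.478 -0.761 -4.254
v 0.068 -1.34 -3.666
v -1.126 -0.072 -2.976
v -0.579 -0.651 -2.387
v 1.256 0.89 -4.147
v 2.115 1.377 -4.218
v 0.884 1.67 -3.273
v 1.9 1.565 -4.477
v 1.586 1.651 -4.687
v 1.223 1.621 -4.814
v 0.865 1.479 -4.84
v 0.566 1.248 -4.76
v 0.372 0.962 -4.587
v 0.312 0.665 -4.347
v 0.397 0.402 -4.077
v 0.612 0.214 -3.818
v 0.925 0.128 -3.608
v 1.288 0.158 -3.481
v 1.647 0.3 -3.455
v 1.946 0.531 -3.535
v 2.14 0.817 -3.707
v 2.199 1.114 -3.947
v -1.651 3.91 -2.347
v -1.263 4.179 -2.912
v -0.657 3.441 -1.888
v -0.269 3.71 -2.453
v -0.557 4.168 -1.953
v -1.171 4.457 -2.237
v -0.749 3.163 -2.563
v -1.363 3.452 -2.847
v -0.706 3.717 -3.046
v -0.587 4.338 -2.669
v -1.333 3.282 -2.131
v -1.214 3.903 -1.754
v 0.345 -4.985 -2.472
v 1.15 -4.154 -0.756
v -0.192 -4.166 -2.617
v 0.613 -3.335 -0.9
v 1.707 -4.265 -3.46
v 2.512 -3.434 -1.743
v 1.17 -3.446 -3.604
v 1.975 -2.615 -1.888
f 2 4 1
f 5 2 1
f 1 4 3
f 3 5 1
f 2 8 4
f 6 2 5
f 6 8 2
f 4 8 3
f 7 5 3
f 3 8 7
f 7 6 5
f 8 6 7
f 10 9 12
f 10 12 11
f 12 9 13
f 12 13 11
f 13 9 14
f 13 14 11
f 14 9 15
f 14 15 11
f 15 9 16
f 15 16 11
f 16 9 17
f 16 17 11
f 17 9 18
f 17 18 11
f 18 9 19
f 18 19 11
f 19 9 20
f 19 20 11
f 20 9 21
f 20 21 11
f 21 9 22
f 21 22 11
f 22 9 23
f 22 23 11
f 23 9 24
f 23 24 11
f 24 9 25
f 24 25 11
f 25 9 26
f 25 26 11
f 26 9 10
f 26 10 11
f 27 38 32
f 27 32 28
f 27 28 34
f 27 34 37
f 27 37 38
f 28 32 36
f 32 38 31
f 38 37 29
f 37 34 33
f 34 28 35
f 30 36 31
f 30 31 29
f 30 29 33
f 30 33 35
f 30 35 36
f 31 36 32
f 29 31 38
f 33 29 37
f 35 33 34
f 36 35 28
f 40 42 39
f 43 40 39
f 39 42 41
f 41 43 39
f 40 46 42
f 44 40 43
f 44 46 40
f 42 46 41
f 45 43 41
f 41 46 45
f 45 44 43
f 46 44 45



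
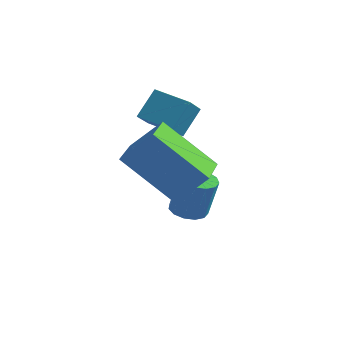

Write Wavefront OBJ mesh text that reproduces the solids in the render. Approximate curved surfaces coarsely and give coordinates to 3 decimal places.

v 0.871 -4.267 -0.123
v 1.576 -3.84 0.749
v 0.347 -3.035 -0.301
v 1.053 -2.609 0.571
v 2.247 -3.871 -1.431
v 2.953 -3.445 -0.559
v 1.724 -2.64 -1.609
v 2.429 -2.213 -0.737
v 1.267 -1.748 -2.946
v 1.679 -2.066 -3.041
v 1.986 -2.031 -1.83
v 1.573 -1.712 -1.734
v 1.779 -1.786 -3.074
v 2.086 -1.751 -1.863
v 1.716 -1.495 -3.067
v 2.023 -1.46 -1.856
v 1.511 -1.283 -3.021
v 1.817 -1.248 -1.81
v 1.227 -1.219 -2.951
v 1.534 -1.184 -1.74
v 0.957 -1.323 -2.879
v 1.264 -1.288 -1.668
v 0.784 -1.561 -2.829
v 1.091 -1.526 -1.618
v 0.765 -1.859 -2.815
v 1.072 -1.824 -1.604
v 0.905 -2.121 -2.843
v 1.212 -2.086 -1.632
v 1.16 -2.265 -2.904
v 1.467 -2.23 -1.692
v 1.448 -2.244 -2.977
v 1.755 -2.209 -1.766
v -0.102 -1.548 -0.204
v 0.061 -2.306 0.379
v 0.034 -0.925 0.566
v 0.197 -1.683 1.15
v 0.943 -1.497 -0.43
v 1.106 -2.255 0.154
v 1.079 -0.874 0.341
v 1.242 -1.632 0.924
f 2 4 1
f 5 2 1
f 1 4 3
f 3 5 1
f 2 8 4
f 6 2 5
f 6 8 2
f 4 8 3
f 7 5 3
f 3 8 7
f 7 6 5
f 8 6 7
f 10 9 13
f 10 13 11
f 11 13 14
f 11 14 12
f 13 9 15
f 13 15 14
f 14 15 16
f 14 16 12
f 15 9 17
f 15 17 16
f 16 17 18
f 16 18 12
f 17 9 19
f 17 19 18
f 18 19 20
f 18 20 12
f 19 9 21
f 19 21 20
f 20 21 22
f 20 22 12
f 21 9 23
f 21 23 22
f 22 23 24
f 22 24 12
f 23 9 25
f 23 25 24
f 24 25 26
f 24 26 12
f 25 9 27
f 25 27 26
f 26 27 28
f 26 28 12
f 27 9 29
f 27 29 28
f 28 29 30
f 28 30 12
f 29 9 31
f 29 31 30
f 30 31 32
f 30 32 12
f 31 9 10
f 31 10 32
f 32 10 11
f 32 11 12
f 34 36 33
f 37 34 33
f 33 36 35
f 35 37 33
f 34 40 36
f 38 34 37
f 38 40 34
f 36 40 35
f 39 37 35
f 35 40 39
f 39 38 37
f 40 38 39



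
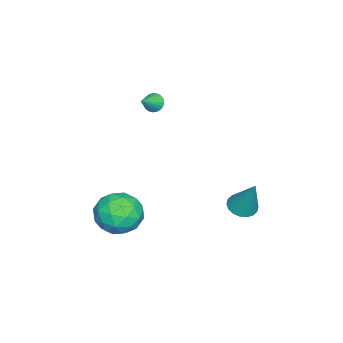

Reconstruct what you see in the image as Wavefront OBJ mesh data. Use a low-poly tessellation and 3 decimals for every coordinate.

v 3.583 -2.813 -2.104
v 4.133 -3.492 -2.955
v 1.907 -2.868 -3.145
v 2.457 -3.547 -3.996
v 2.232 -4.017 -2.893
v 3.268 -3.982 -2.25
v 2.772 -2.378 -3.85
v 3.808 -2.343 -3.207
v 3.632 -3.222 -4.034
v 3.299 -4.235 -3.442
v 2.741 -2.125 -2.658
v 2.408 -3.138 -2.066
v 4.005 -3.147 -2.438
v 2.035 -3.213 -3.662
v 1.902 -3.489 -3.013
v 2.226 -3.887 -3.514
v 3.496 -3.436 -2.024
v 3.82 -3.835 -2.524
v 2.702 -4.143 -2.487
v 2.22 -2.525 -3.576
v 2.544 -2.924 -4.076
v 3.814 -2.473 -2.586
v 4.138 -2.871 -3.087
v 3.338 -2.217 -3.613
v 4.034 -3.388 -3.573
v 3.049 -3.421 -4.184
v 3.234 -2.733 -4.099
v 3.843 -2.713 -3.721
v 3.838 -3.983 -3.225
v 2.853 -4.016 -3.837
v 2.721 -4.292 -3.188
v 3.329 -4.272 -2.81
v 3.544 -3.825 -3.859
v 3.187 -2.344 -2.263
v 2.202 -2.377 -2.875
v 2.711 -2.088 -3.29
v 3.319 -2.068 -2.912
v 2.991 -2.939 -1.916
v 2.006 -2.972 -2.527
v 2.197 -3.647 -2.379
v 2.806 -3.627 -2.001
v 2.496 -2.535 -2.241
v 0.189 -2.552 2.639
v 0.491 -2.3 2.284
v 1.111 -2.808 3.241
v 0.443 -2.138 2.426
v 0.352 -2.048 2.605
v 0.232 -2.045 2.79
v 0.105 -2.13 2.949
v -0.008 -2.287 3.054
v -0.086 -2.49 3.088
v -0.117 -2.704 3.044
v -0.095 -2.892 2.93
v -0.024 -3.02 2.766
v 0.084 -3.068 2.58
v 0.211 -3.026 2.404
v 0.333 -2.902 2.269
v 0.431 -2.718 2.198
v 0.487 -2.505 2.203
v -0.544 1.447 -3.834
v 0.166 1.239 -3.96
v 0.024 2.213 -1.906
v 0.157 1.55 -4.081
v 0.009 1.841 -4.153
v -0.248 2.053 -4.162
v -0.564 2.146 -4.105
v -0.875 2.1 -3.995
v -1.121 1.925 -3.853
v -1.253 1.655 -3.708
v -1.244 1.344 -3.587
v -1.096 1.053 -3.515
v -0.839 0.841 -3.506
v -0.523 0.748 -3.562
v -0.212 0.794 -3.672
v 0.034 0.969 -3.814
f 1 38 17
f 38 12 41
f 17 41 6
f 38 41 17
f 1 17 13
f 17 6 18
f 13 18 2
f 17 18 13
f 1 13 22
f 13 2 23
f 22 23 8
f 13 23 22
f 1 22 34
f 22 8 37
f 34 37 11
f 22 37 34
f 1 34 38
f 34 11 42
f 38 42 12
f 34 42 38
f 2 18 29
f 18 6 32
f 29 32 10
f 18 32 29
f 6 41 19
f 41 12 40
f 19 40 5
f 41 40 19
f 12 42 39
f 42 11 35
f 39 35 3
f 42 35 39
f 11 37 36
f 37 8 24
f 36 24 7
f 37 24 36
f 8 23 28
f 23 2 25
f 28 25 9
f 23 25 28
f 4 30 16
f 30 10 31
f 16 31 5
f 30 31 16
f 4 16 14
f 16 5 15
f 14 15 3
f 16 15 14
f 4 14 21
f 14 3 20
f 21 20 7
f 14 20 21
f 4 21 26
f 21 7 27
f 26 27 9
f 21 27 26
f 4 26 30
f 26 9 33
f 30 33 10
f 26 33 30
f 5 31 19
f 31 10 32
f 19 32 6
f 31 32 19
f 3 15 39
f 15 5 40
f 39 40 12
f 15 40 39
f 7 20 36
f 20 3 35
f 36 35 11
f 20 35 36
f 9 27 28
f 27 7 24
f 28 24 8
f 27 24 28
f 10 33 29
f 33 9 25
f 29 25 2
f 33 25 29
f 44 43 46
f 44 46 45
f 46 43 47
f 46 47 45
f 47 43 48
f 47 48 45
f 48 43 49
f 48 49 45
f 49 43 50
f 49 50 45
f 50 43 51
f 50 51 45
f 51 43 52
f 51 52 45
f 52 43 53
f 52 53 45
f 53 43 54
f 53 54 45
f 54 43 55
f 54 55 45
f 55 43 56
f 55 56 45
f 56 43 57
f 56 57 45
f 57 43 58
f 57 58 45
f 58 43 59
f 58 59 45
f 59 43 44
f 59 44 45
f 61 60 63
f 61 63 62
f 63 60 64
f 63 64 62
f 64 60 65
f 64 65 62
f 65 60 66
f 65 66 62
f 66 60 67
f 66 67 62
f 67 60 68
f 67 68 62
f 68 60 69
f 68 69 62
f 69 60 70
f 69 70 62
f 70 60 71
f 70 71 62
f 71 60 72
f 71 72 62
f 72 60 73
f 72 73 62
f 73 60 74
f 73 74 62
f 74 60 75
f 74 75 62
f 75 60 61
f 75 61 62



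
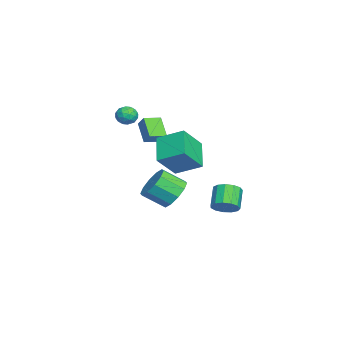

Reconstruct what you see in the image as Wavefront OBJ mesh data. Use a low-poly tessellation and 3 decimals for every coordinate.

v -4.719 -2.553 1.116
v -4.229 -2.173 1.754
v -3.695 -2.112 0.068
v -3.205 -1.733 0.706
v -4.175 -3.487 1.254
v -3.685 -3.108 1.892
v -3.151 -3.047 0.206
v -2.661 -2.667 0.844
v 3.431 -0.67 -1.045
v 4.062 -1.141 -1.77
v 4.16 -2.381 -0.879
v 3.529 -1.91 -0.155
v 4.448 -0.808 -1.349
v 4.546 -2.048 -0.458
v 4.445 -0.422 -0.811
v 4.543 -1.662 0.079
v 4.056 -0.131 -0.364
v 4.153 -1.371 0.527
v 3.427 -0.046 -0.176
v 3.525 -1.286 0.715
v 2.8 -0.199 -0.321
v 2.898 -1.439 0.57
v 2.414 -0.532 -0.742
v 2.512 -1.772 0.149
v 2.417 -0.918 -1.279
v 2.515 -2.158 -0.389
v 2.807 -1.209 -1.727
v 2.904 -2.449 -0.836
v 3.435 -1.294 -1.915
v 3.533 -2.534 -1.024
v -0.629 -1.033 -1.183
v -2.217 -1.198 -0.064
v -0.268 0.521 -0.44
v -1.856 0.356 0.679
v 0.456 -1.956 0.221
v -1.132 -2.121 1.34
v 0.817 -0.402 0.964
v -0.771 -0.567 2.083
v -2.642 -3.306 2.564
v -2.117 -3.516 2.984
v -2.683 -4.344 2.096
v -2.158 -4.554 2.516
v -2.793 -4.413 2.788
v -2.767 -3.771 3.077
v -2.033 -4.089 2.003
v -2.007 -3.447 2.292
v -1.741 -4 2.638
v -2.21 -4.2 3.123
v -2.59 -3.66 1.957
v -3.059 -3.86 2.442
v -2.376 -3.319 2.815
v -2.424 -4.541 2.265
v -2.797 -4.457 2.425
v -2.489 -4.581 2.672
v -2.758 -3.469 2.87
v -2.45 -3.593 3.117
v -2.847 -4.12 3.002
v -2.35 -4.267 1.963
v -2.042 -4.391 2.21
v -2.311 -3.279 2.408
v -2.003 -3.403 2.655
v -1.953 -3.74 2.078
v -1.846 -3.728 2.858
v -1.87 -4.338 2.584
v -1.797 -4.065 2.282
v -1.782 -3.687 2.451
v -2.122 -3.845 3.144
v -2.146 -4.456 2.869
v -2.519 -4.373 3.029
v -2.504 -3.995 3.199
v -1.901 -4.13 2.94
v -2.654 -3.404 2.211
v -2.678 -4.015 1.936
v -2.296 -3.865 1.881
v -2.281 -3.487 2.051
v -2.93 -3.522 2.496
v -2.954 -4.132 2.222
v -3.018 -4.173 2.629
v -3.003 -3.795 2.798
v -2.899 -3.73 2.14
v -0.077 1.795 -3.49
v 0.484 1.697 -2.873
v -0.581 1.767 -1.893
v -1.143 1.865 -2.51
v 0.447 2.163 -2.947
v -0.618 2.233 -1.966
v 0.244 2.512 -3.193
v -0.822 2.582 -2.212
v -0.062 2.634 -3.534
v -1.128 2.704 -2.553
v -0.372 2.489 -3.86
v -1.438 2.559 -2.88
v -0.589 2.124 -4.07
v -1.654 2.194 -3.089
v -0.643 1.654 -4.095
v -1.709 1.724 -3.114
v -0.518 1.229 -3.928
v -1.583 1.3 -2.948
v -0.252 0.984 -3.623
v -1.318 1.054 -2.642
v 0.069 0.996 -3.275
v -0.997 1.066 -2.294
v 0.343 1.262 -2.996
v -0.722 1.332 -2.015
f 2 4 1
f 5 2 1
f 1 4 3
f 3 5 1
f 2 8 4
f 6 2 5
f 6 8 2
f 4 8 3
f 7 5 3
f 3 8 7
f 7 6 5
f 8 6 7
f 10 9 13
f 10 13 11
f 11 13 14
f 11 14 12
f 13 9 15
f 13 15 14
f 14 15 16
f 14 16 12
f 15 9 17
f 15 17 16
f 16 17 18
f 16 18 12
f 17 9 19
f 17 19 18
f 18 19 20
f 18 20 12
f 19 9 21
f 19 21 20
f 20 21 22
f 20 22 12
f 21 9 23
f 21 23 22
f 22 23 24
f 22 24 12
f 23 9 25
f 23 25 24
f 24 25 26
f 24 26 12
f 25 9 27
f 25 27 26
f 26 27 28
f 26 28 12
f 27 9 29
f 27 29 28
f 28 29 30
f 28 30 12
f 29 9 10
f 29 10 30
f 30 10 11
f 30 11 12
f 32 34 31
f 35 32 31
f 31 34 33
f 33 35 31
f 32 38 34
f 36 32 35
f 36 38 32
f 34 38 33
f 37 35 33
f 33 38 37
f 37 36 35
f 38 36 37
f 39 76 55
f 76 50 79
f 55 79 44
f 76 79 55
f 39 55 51
f 55 44 56
f 51 56 40
f 55 56 51
f 39 51 60
f 51 40 61
f 60 61 46
f 51 61 60
f 39 60 72
f 60 46 75
f 72 75 49
f 60 75 72
f 39 72 76
f 72 49 80
f 76 80 50
f 72 80 76
f 40 56 67
f 56 44 70
f 67 70 48
f 56 70 67
f 44 79 57
f 79 50 78
f 57 78 43
f 79 78 57
f 50 80 77
f 80 49 73
f 77 73 41
f 80 73 77
f 49 75 74
f 75 46 62
f 74 62 45
f 75 62 74
f 46 61 66
f 61 40 63
f 66 63 47
f 61 63 66
f 42 68 54
f 68 48 69
f 54 69 43
f 68 69 54
f 42 54 52
f 54 43 53
f 52 53 41
f 54 53 52
f 42 52 59
f 52 41 58
f 59 58 45
f 52 58 59
f 42 59 64
f 59 45 65
f 64 65 47
f 59 65 64
f 42 64 68
f 64 47 71
f 68 71 48
f 64 71 68
f 43 69 57
f 69 48 70
f 57 70 44
f 69 70 57
f 41 53 77
f 53 43 78
f 77 78 50
f 53 78 77
f 45 58 74
f 58 41 73
f 74 73 49
f 58 73 74
f 47 65 66
f 65 45 62
f 66 62 46
f 65 62 66
f 48 71 67
f 71 47 63
f 67 63 40
f 71 63 67
f 82 81 85
f 82 85 83
f 83 85 86
f 83 86 84
f 85 81 87
f 85 87 86
f 86 87 88
f 86 88 84
f 87 81 89
f 87 89 88
f 88 89 90
f 88 90 84
f 89 81 91
f 89 91 90
f 90 91 92
f 90 92 84
f 91 81 93
f 91 93 92
f 92 93 94
f 92 94 84
f 93 81 95
f 93 95 94
f 94 95 96
f 94 96 84
f 95 81 97
f 95 97 96
f 96 97 98
f 96 98 84
f 97 81 99
f 97 99 98
f 98 99 100
f 98 100 84
f 99 81 101
f 99 101 100
f 100 101 102
f 100 102 84
f 101 81 103
f 101 103 102
f 102 103 104
f 102 104 84
f 103 81 82
f 103 82 104
f 104 82 83
f 104 83 84



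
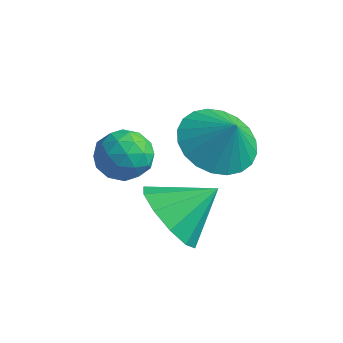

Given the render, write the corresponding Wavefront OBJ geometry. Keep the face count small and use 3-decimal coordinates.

v -0.072 -0.962 -3.056
v 0.396 -0.569 -3.959
v 0.652 0.042 -2.244
v -0.18 -0.234 -3.86
v -0.714 -0.177 -3.454
v -1.004 -0.419 -2.896
v -0.937 -0.869 -2.399
v -0.54 -1.355 -2.153
v 0.036 -1.69 -2.252
v 0.571 -1.747 -2.657
v 0.86 -1.505 -3.215
v 0.793 -1.055 -3.712
v -2.6 -0.536 -1.856
v -2.167 -0.144 -1.296
v -1.493 -0.916 -2.444
v -1.06 -0.524 -1.884
v -1.477 -1.188 -1.682
v -2.161 -0.953 -1.318
v -1.499 -0.107 -2.422
v -2.183 0.128 -2.058
v -1.487 0.122 -1.646
v -1.473 -0.546 -1.188
v -2.187 -0.514 -2.552
v -2.173 -1.182 -2.094
v -2.481 -0.307 -1.524
v -1.179 -0.753 -2.216
v -1.424 -1.144 -2.097
v -1.17 -0.913 -1.768
v -2.477 -0.782 -1.537
v -2.222 -0.551 -1.208
v -1.817 -1.165 -1.435
v -1.438 -0.509 -2.532
v -1.183 -0.278 -2.203
v -2.49 -0.147 -1.972
v -2.236 0.084 -1.643
v -1.843 0.105 -2.305
v -1.826 0.08 -1.4
v -1.176 -0.143 -1.747
v -1.434 0.102 -2.063
v -1.836 0.24 -1.849
v -1.818 -0.312 -1.132
v -1.167 -0.536 -1.478
v -1.412 -0.926 -1.359
v -1.814 -0.788 -1.145
v -1.418 -0.156 -1.337
v -2.493 -0.524 -2.262
v -1.842 -0.748 -2.608
v -1.846 -0.272 -2.595
v -2.248 -0.134 -2.381
v -2.484 -0.917 -1.993
v -1.834 -1.14 -2.34
v -1.824 -1.3 -1.891
v -2.226 -1.162 -1.677
v -2.242 -0.904 -2.403
v -0.349 1.332 -1.798
v 0.406 0.733 -2.327
v 0.269 1.268 -0.842
v 0.552 1.131 -2.395
v 0.561 1.559 -2.372
v 0.431 1.953 -2.262
v 0.182 2.252 -2.081
v -0.148 2.411 -1.857
v -0.508 2.406 -1.624
v -0.844 2.237 -1.417
v -1.105 1.93 -1.268
v -1.251 1.533 -1.2
v -1.259 1.104 -1.223
v -1.129 0.71 -1.334
v -0.881 0.411 -1.515
v -0.551 0.252 -1.739
v -0.191 0.257 -1.972
v 0.146 0.426 -2.178
f 2 1 4
f 2 4 3
f 4 1 5
f 4 5 3
f 5 1 6
f 5 6 3
f 6 1 7
f 6 7 3
f 7 1 8
f 7 8 3
f 8 1 9
f 8 9 3
f 9 1 10
f 9 10 3
f 10 1 11
f 10 11 3
f 11 1 12
f 11 12 3
f 12 1 2
f 12 2 3
f 13 50 29
f 50 24 53
f 29 53 18
f 50 53 29
f 13 29 25
f 29 18 30
f 25 30 14
f 29 30 25
f 13 25 34
f 25 14 35
f 34 35 20
f 25 35 34
f 13 34 46
f 34 20 49
f 46 49 23
f 34 49 46
f 13 46 50
f 46 23 54
f 50 54 24
f 46 54 50
f 14 30 41
f 30 18 44
f 41 44 22
f 30 44 41
f 18 53 31
f 53 24 52
f 31 52 17
f 53 52 31
f 24 54 51
f 54 23 47
f 51 47 15
f 54 47 51
f 23 49 48
f 49 20 36
f 48 36 19
f 49 36 48
f 20 35 40
f 35 14 37
f 40 37 21
f 35 37 40
f 16 42 28
f 42 22 43
f 28 43 17
f 42 43 28
f 16 28 26
f 28 17 27
f 26 27 15
f 28 27 26
f 16 26 33
f 26 15 32
f 33 32 19
f 26 32 33
f 16 33 38
f 33 19 39
f 38 39 21
f 33 39 38
f 16 38 42
f 38 21 45
f 42 45 22
f 38 45 42
f 17 43 31
f 43 22 44
f 31 44 18
f 43 44 31
f 15 27 51
f 27 17 52
f 51 52 24
f 27 52 51
f 19 32 48
f 32 15 47
f 48 47 23
f 32 47 48
f 21 39 40
f 39 19 36
f 40 36 20
f 39 36 40
f 22 45 41
f 45 21 37
f 41 37 14
f 45 37 41
f 56 55 58
f 56 58 57
f 58 55 59
f 58 59 57
f 59 55 60
f 59 60 57
f 60 55 61
f 60 61 57
f 61 55 62
f 61 62 57
f 62 55 63
f 62 63 57
f 63 55 64
f 63 64 57
f 64 55 65
f 64 65 57
f 65 55 66
f 65 66 57
f 66 55 67
f 66 67 57
f 67 55 68
f 67 68 57
f 68 55 69
f 68 69 57
f 69 55 70
f 69 70 57
f 70 55 71
f 70 71 57
f 71 55 72
f 71 72 57
f 72 55 56
f 72 56 57



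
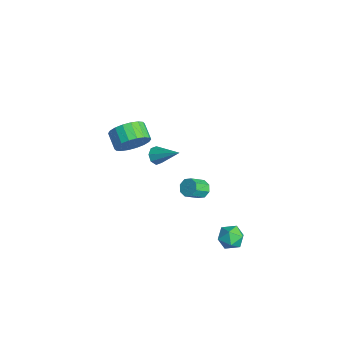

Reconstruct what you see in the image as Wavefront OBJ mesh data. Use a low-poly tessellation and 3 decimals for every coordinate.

v 1.417 -3.388 2.696
v 1.665 -3.175 2.205
v 2.523 -2.492 3.644
v 1.327 -2.915 2.354
v 1.042 -2.932 2.704
v 0.976 -3.216 3.049
v 1.168 -3.601 3.187
v 1.506 -3.86 3.038
v 1.792 -3.843 2.688
v 1.858 -3.559 2.343
v 3.601 0.89 -4.079
v 4.249 0.418 -4.365
v 3.071 -0.218 -3.455
v 3.719 -0.69 -3.741
v 3.855 -0.094 -3.148
v 4.183 0.591 -3.534
v 3.137 -0.391 -4.286
v 3.465 0.294 -4.672
v 3.963 -0.374 -4.493
v 4.407 -0.19 -3.79
v 2.913 0.39 -4.03
v 3.357 0.574 -3.327
v -3.364 -3.037 -0.774
v -2.938 -2.487 0.065
v -3.971 -2.494 0.593
v -4.396 -3.043 -0.246
v -3.091 -2.133 -0.229
v -4.124 -2.14 0.299
v -3.298 -1.958 -0.631
v -4.331 -1.965 -0.103
v -3.518 -1.997 -1.062
v -4.55 -2.003 -0.534
v -3.707 -2.241 -1.436
v -4.74 -2.248 -0.908
v -3.829 -2.644 -1.678
v -4.861 -2.65 -1.15
v -3.858 -3.124 -1.742
v -4.891 -3.13 -1.214
v -3.789 -3.586 -1.613
v -4.822 -3.593 -1.085
v -3.636 -3.94 -1.319
v -4.669 -3.947 -0.791
v -3.429 -4.115 -0.917
v -4.462 -4.122 -0.389
v -3.21 -4.077 -0.486
v -4.242 -4.083 0.042
v -3.02 -3.832 -0.112
v -4.053 -3.839 0.416
v -2.899 -3.43 0.13
v -3.931 -3.436 0.658
v -2.869 -2.95 0.194
v -3.902 -2.956 0.722
v 1.857 -0.952 -0.804
v 2.414 -0.964 -1.024
v 2.681 -1.841 -0.297
v 2.123 -1.828 -0.076
v 2.373 -0.68 -0.666
v 2.64 -1.557 0.061
v 2.03 -0.555 -0.388
v 2.297 -1.431 0.339
v 1.584 -0.662 -0.354
v 1.851 -1.539 0.373
v 1.299 -0.939 -0.583
v 1.566 -1.816 0.144
v 1.34 -1.223 -0.941
v 1.607 -2.1 -0.214
v 1.683 -1.349 -1.219
v 1.95 -2.225 -0.492
v 2.129 -1.241 -1.253
v 2.396 -2.118 -0.526
f 2 1 4
f 2 4 3
f 4 1 5
f 4 5 3
f 5 1 6
f 5 6 3
f 6 1 7
f 6 7 3
f 7 1 8
f 7 8 3
f 8 1 9
f 8 9 3
f 9 1 10
f 9 10 3
f 10 1 2
f 10 2 3
f 11 22 16
f 11 16 12
f 11 12 18
f 11 18 21
f 11 21 22
f 12 16 20
f 16 22 15
f 22 21 13
f 21 18 17
f 18 12 19
f 14 20 15
f 14 15 13
f 14 13 17
f 14 17 19
f 14 19 20
f 15 20 16
f 13 15 22
f 17 13 21
f 19 17 18
f 20 19 12
f 24 23 27
f 24 27 25
f 25 27 28
f 25 28 26
f 27 23 29
f 27 29 28
f 28 29 30
f 28 30 26
f 29 23 31
f 29 31 30
f 30 31 32
f 30 32 26
f 31 23 33
f 31 33 32
f 32 33 34
f 32 34 26
f 33 23 35
f 33 35 34
f 34 35 36
f 34 36 26
f 35 23 37
f 35 37 36
f 36 37 38
f 36 38 26
f 37 23 39
f 37 39 38
f 38 39 40
f 38 40 26
f 39 23 41
f 39 41 40
f 40 41 42
f 40 42 26
f 41 23 43
f 41 43 42
f 42 43 44
f 42 44 26
f 43 23 45
f 43 45 44
f 44 45 46
f 44 46 26
f 45 23 47
f 45 47 46
f 46 47 48
f 46 48 26
f 47 23 49
f 47 49 48
f 48 49 50
f 48 50 26
f 49 23 51
f 49 51 50
f 50 51 52
f 50 52 26
f 51 23 24
f 51 24 52
f 52 24 25
f 52 25 26
f 54 53 57
f 54 57 55
f 55 57 58
f 55 58 56
f 57 53 59
f 57 59 58
f 58 59 60
f 58 60 56
f 59 53 61
f 59 61 60
f 60 61 62
f 60 62 56
f 61 53 63
f 61 63 62
f 62 63 64
f 62 64 56
f 63 53 65
f 63 65 64
f 64 65 66
f 64 66 56
f 65 53 67
f 65 67 66
f 66 67 68
f 66 68 56
f 67 53 69
f 67 69 68
f 68 69 70
f 68 70 56
f 69 53 54
f 69 54 70
f 70 54 55
f 70 55 56



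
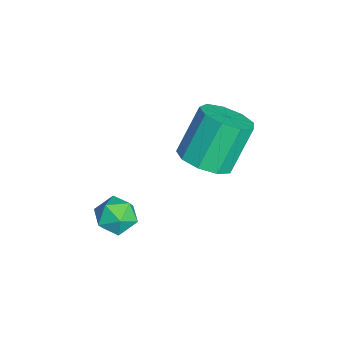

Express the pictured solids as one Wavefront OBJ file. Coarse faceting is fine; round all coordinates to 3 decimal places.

v -1.721 1.105 1.715
v -0.894 1.436 1.902
v -1.531 2.165 3.432
v -2.359 1.835 3.245
v -1.219 1.85 1.57
v -1.856 2.579 3.099
v -1.779 1.916 1.305
v -2.416 2.645 2.834
v -2.311 1.602 1.233
v -2.949 2.332 2.762
v -2.568 1.057 1.386
v -3.205 1.786 2.915
v -2.429 0.534 1.693
v -3.066 1.263 3.223
v -1.959 0.278 2.011
v -2.596 1.007 3.54
v -1.377 0.41 2.19
v -2.014 1.139 3.72
v -0.957 0.867 2.148
v -1.594 1.596 3.677
v 1.109 -1.212 2.738
v 1.722 -1.489 2.527
v 0.578 -1.731 1.873
v 1.191 -2.008 1.662
v 0.893 -2.226 2.263
v 1.221 -1.905 2.797
v 1.079 -1.315 1.603
v 1.407 -0.994 2.137
v 1.703 -1.553 1.826
v 1.588 -2.116 2.234
v 0.712 -1.104 2.166
v 0.597 -1.667 2.574
f 2 1 5
f 2 5 3
f 3 5 6
f 3 6 4
f 5 1 7
f 5 7 6
f 6 7 8
f 6 8 4
f 7 1 9
f 7 9 8
f 8 9 10
f 8 10 4
f 9 1 11
f 9 11 10
f 10 11 12
f 10 12 4
f 11 1 13
f 11 13 12
f 12 13 14
f 12 14 4
f 13 1 15
f 13 15 14
f 14 15 16
f 14 16 4
f 15 1 17
f 15 17 16
f 16 17 18
f 16 18 4
f 17 1 19
f 17 19 18
f 18 19 20
f 18 20 4
f 19 1 2
f 19 2 20
f 20 2 3
f 20 3 4
f 21 32 26
f 21 26 22
f 21 22 28
f 21 28 31
f 21 31 32
f 22 26 30
f 26 32 25
f 32 31 23
f 31 28 27
f 28 22 29
f 24 30 25
f 24 25 23
f 24 23 27
f 24 27 29
f 24 29 30
f 25 30 26
f 23 25 32
f 27 23 31
f 29 27 28
f 30 29 22



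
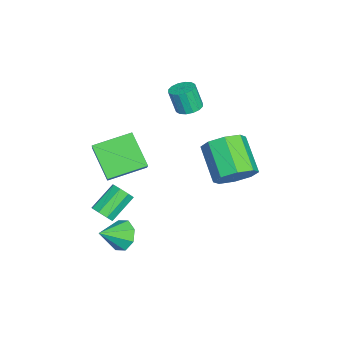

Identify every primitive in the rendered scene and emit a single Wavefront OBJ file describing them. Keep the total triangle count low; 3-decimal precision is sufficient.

v 0.883 -3.232 0.619
v -0.236 -4.077 1.973
v 0.161 -1.498 1.104
v -0.958 -2.343 2.459
v 2.378 -2.997 2.001
v 1.259 -3.842 3.356
v 1.656 -1.263 2.487
v 0.537 -2.108 3.841
v -2.797 0.157 3.189
v -2.134 0.068 3.218
v -2.239 -0.307 4.48
v -2.903 -0.217 4.451
v -2.184 0.398 3.312
v -2.289 0.024 4.573
v -2.399 0.663 3.373
v -2.504 0.289 4.634
v -2.72 0.793 3.385
v -2.825 0.419 4.646
v -3.062 0.753 3.344
v -3.167 0.379 4.605
v -3.333 0.553 3.262
v -3.438 0.178 4.523
v -3.461 0.247 3.16
v -3.566 -0.128 4.422
v -3.411 -0.084 3.067
v -3.516 -0.458 4.328
v -3.196 -0.349 3.006
v -3.301 -0.723 4.267
v -2.875 -0.479 2.994
v -2.98 -0.853 4.255
v -2.533 -0.439 3.035
v -2.638 -0.813 4.296
v -2.262 -0.238 3.117
v -2.367 -0.613 4.378
v 2.047 -2.446 -2.284
v 2.667 -1.837 -2.146
v 2.813 -3.394 -1.536
v 2.195 -1.838 -1.665
v 1.637 -2.196 -1.547
v 1.319 -2.7 -1.861
v 1.428 -3.055 -2.423
v 1.9 -3.054 -2.903
v 2.458 -2.696 -3.021
v 2.776 -2.192 -2.707
v 0.841 2.642 1.349
v 1.477 2.744 2.216
v -0.045 2.021 3.418
v -0.681 1.918 2.551
v 1.034 3.426 2.066
v -0.488 2.703 3.268
v 0.478 3.648 1.496
v -1.044 2.925 2.698
v 0.135 3.281 0.84
v -1.387 2.557 2.042
v 0.205 2.539 0.482
v -1.317 1.816 1.684
v 0.648 1.857 0.632
v -0.874 1.134 1.834
v 1.204 1.635 1.202
v -0.318 0.912 2.404
v 1.547 2.003 1.858
v 0.025 1.279 3.06
v 1.226 -3.473 -1.572
v 1.72 -3.158 -1.341
v 0.729 -2.292 -0.397
v 0.234 -2.607 -0.628
v 1.533 -2.947 -1.732
v 0.541 -2.081 -0.788
v 1.166 -3.043 -2.029
v 0.174 -2.178 -1.085
v 0.834 -3.392 -2.058
v -0.158 -2.526 -1.114
v 0.731 -3.788 -1.803
v -0.26 -2.922 -0.859
v 0.919 -3.999 -1.412
v -0.073 -3.133 -0.468
v 1.286 -3.902 -1.115
v 0.294 -3.037 -0.171
v 1.618 -3.554 -1.086
v 0.626 -2.688 -0.142
f 2 4 1
f 5 2 1
f 1 4 3
f 3 5 1
f 2 8 4
f 6 2 5
f 6 8 2
f 4 8 3
f 7 5 3
f 3 8 7
f 7 6 5
f 8 6 7
f 10 9 13
f 10 13 11
f 11 13 14
f 11 14 12
f 13 9 15
f 13 15 14
f 14 15 16
f 14 16 12
f 15 9 17
f 15 17 16
f 16 17 18
f 16 18 12
f 17 9 19
f 17 19 18
f 18 19 20
f 18 20 12
f 19 9 21
f 19 21 20
f 20 21 22
f 20 22 12
f 21 9 23
f 21 23 22
f 22 23 24
f 22 24 12
f 23 9 25
f 23 25 24
f 24 25 26
f 24 26 12
f 25 9 27
f 25 27 26
f 26 27 28
f 26 28 12
f 27 9 29
f 27 29 28
f 28 29 30
f 28 30 12
f 29 9 31
f 29 31 30
f 30 31 32
f 30 32 12
f 31 9 33
f 31 33 32
f 32 33 34
f 32 34 12
f 33 9 10
f 33 10 34
f 34 10 11
f 34 11 12
f 36 35 38
f 36 38 37
f 38 35 39
f 38 39 37
f 39 35 40
f 39 40 37
f 40 35 41
f 40 41 37
f 41 35 42
f 41 42 37
f 42 35 43
f 42 43 37
f 43 35 44
f 43 44 37
f 44 35 36
f 44 36 37
f 46 45 49
f 46 49 47
f 47 49 50
f 47 50 48
f 49 45 51
f 49 51 50
f 50 51 52
f 50 52 48
f 51 45 53
f 51 53 52
f 52 53 54
f 52 54 48
f 53 45 55
f 53 55 54
f 54 55 56
f 54 56 48
f 55 45 57
f 55 57 56
f 56 57 58
f 56 58 48
f 57 45 59
f 57 59 58
f 58 59 60
f 58 60 48
f 59 45 61
f 59 61 60
f 60 61 62
f 60 62 48
f 61 45 46
f 61 46 62
f 62 46 47
f 62 47 48
f 64 63 67
f 64 67 65
f 65 67 68
f 65 68 66
f 67 63 69
f 67 69 68
f 68 69 70
f 68 70 66
f 69 63 71
f 69 71 70
f 70 71 72
f 70 72 66
f 71 63 73
f 71 73 72
f 72 73 74
f 72 74 66
f 73 63 75
f 73 75 74
f 74 75 76
f 74 76 66
f 75 63 77
f 75 77 76
f 76 77 78
f 76 78 66
f 77 63 79
f 77 79 78
f 78 79 80
f 78 80 66
f 79 63 64
f 79 64 80
f 80 64 65
f 80 65 66



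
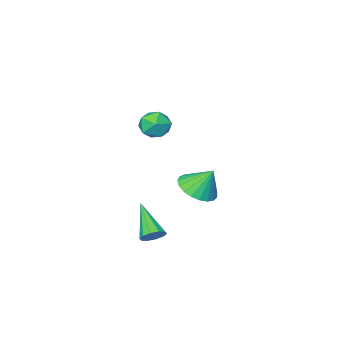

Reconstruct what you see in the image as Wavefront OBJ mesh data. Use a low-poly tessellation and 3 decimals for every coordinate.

v 1.218 0.081 4.153
v 2.083 0.053 4.329
v 1.297 -1.213 3.551
v 2.162 -1.241 3.727
v 1.576 -1.282 4.386
v 1.526 -0.483 4.758
v 1.854 -0.677 3.122
v 1.804 0.122 3.494
v 2.476 -0.416 3.692
v 2.304 -0.79 4.473
v 1.076 -0.37 3.407
v 0.904 -0.744 4.188
v -1.077 -1.1 -1.328
v -0.056 -0.786 -1.11
v -1.543 -0.48 -0.032
v -0.217 -0.43 -1.339
v -0.527 -0.189 -1.566
v -0.932 -0.106 -1.751
v -1.362 -0.194 -1.864
v -1.743 -0.44 -1.883
v -2.008 -0.799 -1.807
v -2.113 -1.21 -1.648
v -2.038 -1.603 -1.433
v -1.797 -1.908 -1.201
v -1.432 -2.073 -0.99
v -1.005 -2.071 -0.838
v -0.59 -1.9 -0.77
v -0.26 -1.591 -0.799
v -0.071 -1.197 -0.919
v 2.685 0.689 -2.493
v 3.084 0.31 -2.838
v 2.295 -0.909 -1.187
v 3.301 0.491 -2.552
v 3.282 0.747 -2.244
v 3.035 0.982 -2.031
v 2.654 1.104 -1.994
v 2.285 1.068 -2.148
v 2.068 0.887 -2.434
v 2.087 0.63 -2.743
v 2.334 0.396 -2.956
v 2.715 0.273 -2.992
f 1 12 6
f 1 6 2
f 1 2 8
f 1 8 11
f 1 11 12
f 2 6 10
f 6 12 5
f 12 11 3
f 11 8 7
f 8 2 9
f 4 10 5
f 4 5 3
f 4 3 7
f 4 7 9
f 4 9 10
f 5 10 6
f 3 5 12
f 7 3 11
f 9 7 8
f 10 9 2
f 14 13 16
f 14 16 15
f 16 13 17
f 16 17 15
f 17 13 18
f 17 18 15
f 18 13 19
f 18 19 15
f 19 13 20
f 19 20 15
f 20 13 21
f 20 21 15
f 21 13 22
f 21 22 15
f 22 13 23
f 22 23 15
f 23 13 24
f 23 24 15
f 24 13 25
f 24 25 15
f 25 13 26
f 25 26 15
f 26 13 27
f 26 27 15
f 27 13 28
f 27 28 15
f 28 13 29
f 28 29 15
f 29 13 14
f 29 14 15
f 31 30 33
f 31 33 32
f 33 30 34
f 33 34 32
f 34 30 35
f 34 35 32
f 35 30 36
f 35 36 32
f 36 30 37
f 36 37 32
f 37 30 38
f 37 38 32
f 38 30 39
f 38 39 32
f 39 30 40
f 39 40 32
f 40 30 41
f 40 41 32
f 41 30 31
f 41 31 32

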